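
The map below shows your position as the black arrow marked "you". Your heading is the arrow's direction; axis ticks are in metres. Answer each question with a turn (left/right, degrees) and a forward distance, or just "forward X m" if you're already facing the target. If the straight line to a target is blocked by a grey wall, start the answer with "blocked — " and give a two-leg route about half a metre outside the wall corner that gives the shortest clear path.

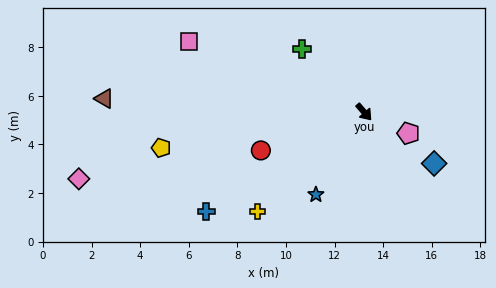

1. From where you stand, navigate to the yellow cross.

turn right 88°, forward 6.0 m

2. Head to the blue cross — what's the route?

turn right 99°, forward 7.7 m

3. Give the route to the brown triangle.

turn right 134°, forward 10.7 m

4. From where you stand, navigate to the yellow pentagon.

turn right 121°, forward 8.5 m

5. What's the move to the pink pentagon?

turn left 24°, forward 2.0 m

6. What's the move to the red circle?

turn right 110°, forward 4.5 m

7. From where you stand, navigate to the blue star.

turn right 71°, forward 3.9 m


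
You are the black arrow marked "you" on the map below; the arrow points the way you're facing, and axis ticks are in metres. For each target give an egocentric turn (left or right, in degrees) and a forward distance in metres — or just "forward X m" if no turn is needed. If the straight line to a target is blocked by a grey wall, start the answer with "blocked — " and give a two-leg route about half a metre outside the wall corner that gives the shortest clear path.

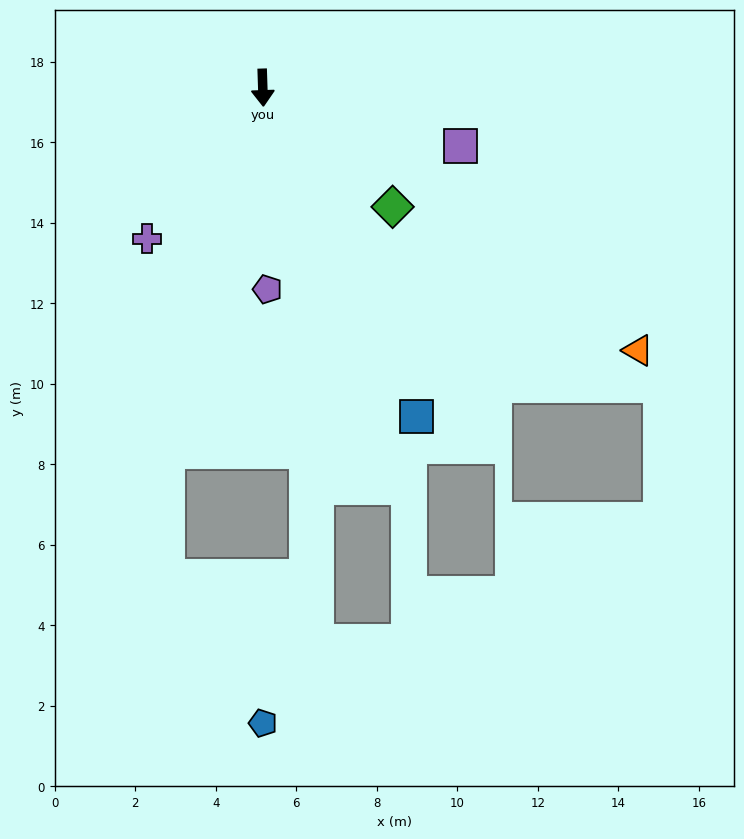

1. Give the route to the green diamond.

turn left 46°, forward 4.4 m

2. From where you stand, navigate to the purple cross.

turn right 39°, forward 4.7 m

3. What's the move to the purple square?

turn left 72°, forward 5.1 m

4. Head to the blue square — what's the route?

turn left 23°, forward 9.0 m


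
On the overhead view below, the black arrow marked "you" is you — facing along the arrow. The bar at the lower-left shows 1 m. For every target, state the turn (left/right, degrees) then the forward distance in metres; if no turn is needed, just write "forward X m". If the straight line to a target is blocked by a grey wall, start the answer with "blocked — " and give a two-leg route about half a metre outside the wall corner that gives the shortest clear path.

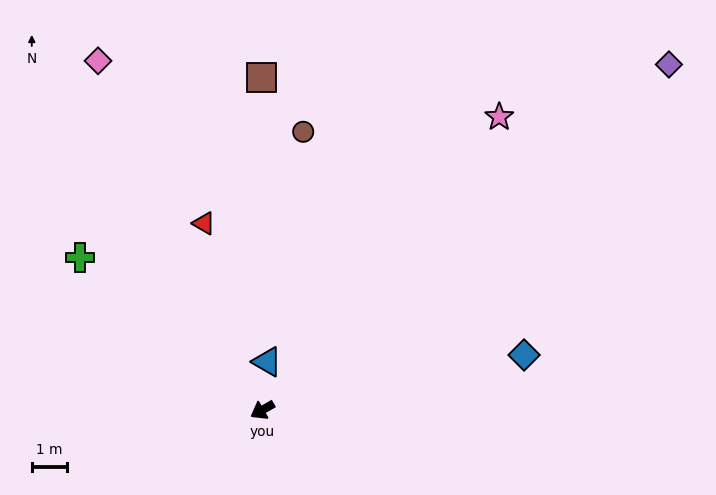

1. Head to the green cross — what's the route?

turn right 70°, forward 6.8 m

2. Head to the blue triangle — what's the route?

turn right 125°, forward 1.4 m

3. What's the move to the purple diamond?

turn right 169°, forward 15.3 m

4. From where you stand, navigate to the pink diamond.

turn right 95°, forward 11.1 m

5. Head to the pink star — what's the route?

turn right 159°, forward 10.8 m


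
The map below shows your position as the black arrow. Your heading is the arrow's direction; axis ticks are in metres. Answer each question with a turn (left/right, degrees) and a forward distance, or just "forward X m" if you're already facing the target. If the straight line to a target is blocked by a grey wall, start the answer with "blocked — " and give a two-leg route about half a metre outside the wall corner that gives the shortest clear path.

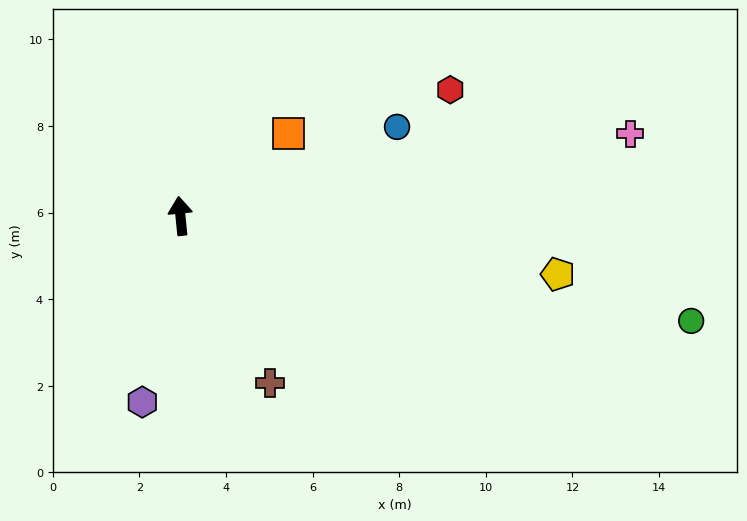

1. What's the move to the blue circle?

turn right 73°, forward 5.4 m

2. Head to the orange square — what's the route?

turn right 58°, forward 3.1 m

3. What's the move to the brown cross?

turn right 157°, forward 4.4 m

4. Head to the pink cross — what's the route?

turn right 85°, forward 10.6 m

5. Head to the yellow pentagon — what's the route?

turn right 104°, forward 8.8 m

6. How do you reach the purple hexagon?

turn left 163°, forward 4.4 m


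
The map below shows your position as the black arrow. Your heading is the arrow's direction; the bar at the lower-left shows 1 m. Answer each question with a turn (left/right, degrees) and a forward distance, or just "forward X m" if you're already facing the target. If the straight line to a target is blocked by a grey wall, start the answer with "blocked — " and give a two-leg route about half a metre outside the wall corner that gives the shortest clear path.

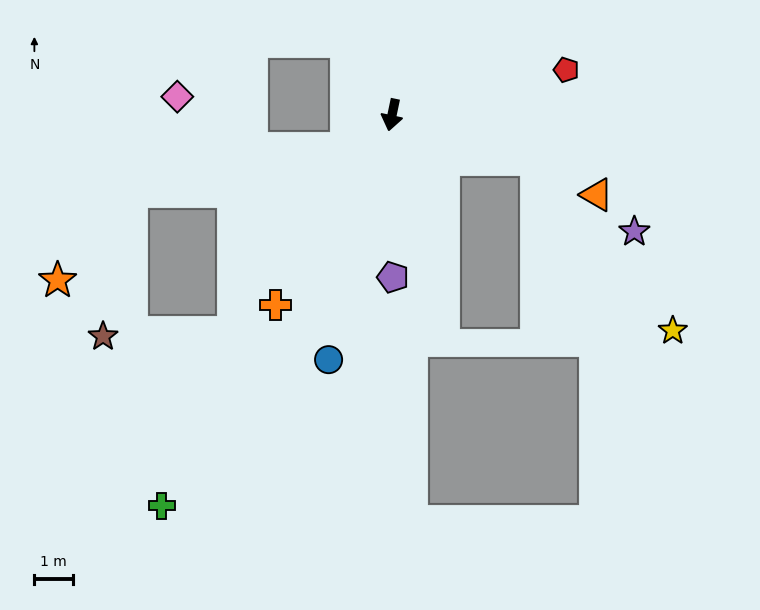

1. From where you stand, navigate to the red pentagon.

turn left 116°, forward 4.6 m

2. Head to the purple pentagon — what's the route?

turn left 12°, forward 4.2 m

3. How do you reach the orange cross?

turn right 20°, forward 5.8 m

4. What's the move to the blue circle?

turn right 3°, forward 6.5 m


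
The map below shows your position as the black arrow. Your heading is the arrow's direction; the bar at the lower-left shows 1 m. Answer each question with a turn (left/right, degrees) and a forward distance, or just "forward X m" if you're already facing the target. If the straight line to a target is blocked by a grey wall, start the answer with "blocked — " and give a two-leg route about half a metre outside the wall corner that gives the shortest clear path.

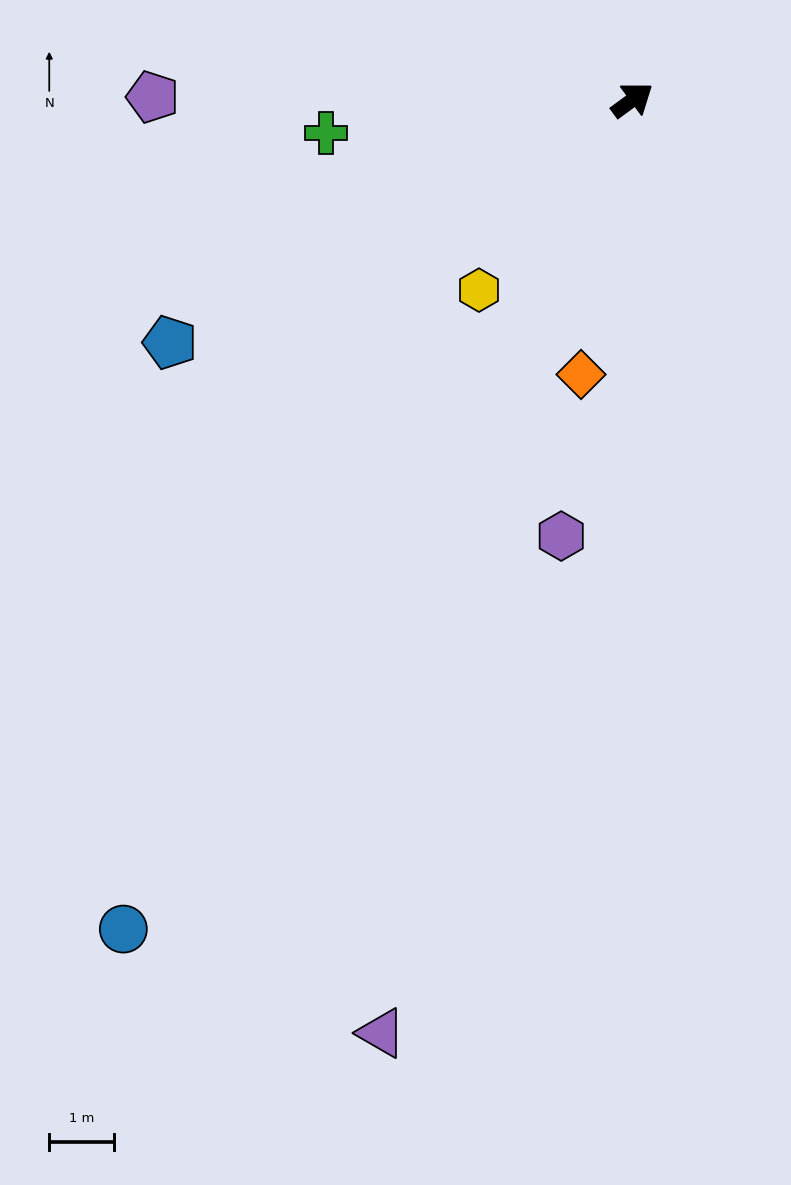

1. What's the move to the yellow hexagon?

turn right 165°, forward 3.8 m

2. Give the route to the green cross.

turn left 150°, forward 4.8 m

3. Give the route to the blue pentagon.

turn left 171°, forward 8.1 m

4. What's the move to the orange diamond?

turn right 137°, forward 4.3 m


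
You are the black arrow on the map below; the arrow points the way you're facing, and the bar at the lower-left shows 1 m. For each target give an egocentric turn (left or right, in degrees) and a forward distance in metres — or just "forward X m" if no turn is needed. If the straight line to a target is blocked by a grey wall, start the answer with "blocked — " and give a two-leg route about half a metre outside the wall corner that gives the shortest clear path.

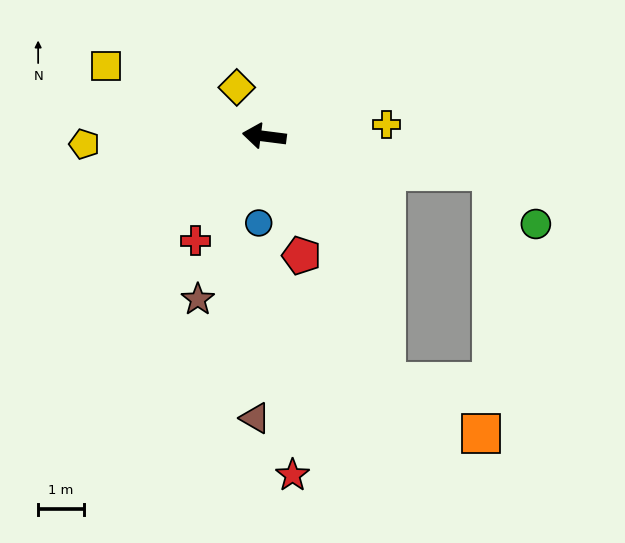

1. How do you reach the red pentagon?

turn left 115°, forward 2.7 m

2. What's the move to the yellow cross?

turn right 167°, forward 2.7 m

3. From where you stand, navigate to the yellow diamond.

turn right 53°, forward 1.2 m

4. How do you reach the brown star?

turn left 75°, forward 3.8 m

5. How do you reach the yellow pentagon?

turn left 10°, forward 3.9 m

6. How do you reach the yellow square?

turn right 17°, forward 3.8 m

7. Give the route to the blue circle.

turn left 94°, forward 1.9 m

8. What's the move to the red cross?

turn left 64°, forward 2.7 m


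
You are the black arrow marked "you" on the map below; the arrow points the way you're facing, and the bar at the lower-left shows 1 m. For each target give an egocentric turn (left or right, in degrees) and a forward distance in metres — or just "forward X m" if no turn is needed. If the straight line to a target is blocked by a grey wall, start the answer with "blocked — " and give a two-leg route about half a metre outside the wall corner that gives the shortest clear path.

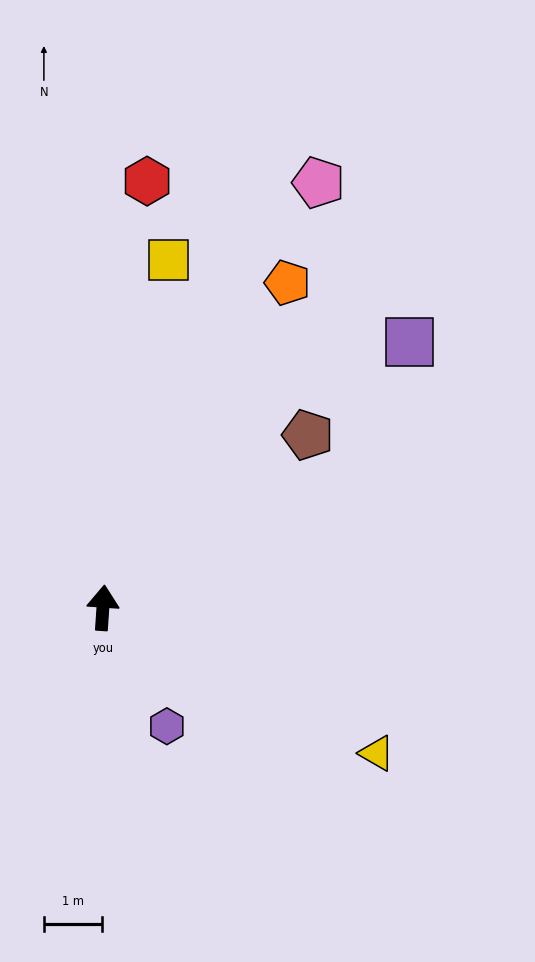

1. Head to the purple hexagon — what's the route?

turn right 148°, forward 2.3 m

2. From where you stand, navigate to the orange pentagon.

turn right 26°, forward 6.5 m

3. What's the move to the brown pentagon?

turn right 46°, forward 4.6 m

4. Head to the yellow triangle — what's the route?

turn right 114°, forward 5.4 m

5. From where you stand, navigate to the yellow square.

turn right 7°, forward 6.1 m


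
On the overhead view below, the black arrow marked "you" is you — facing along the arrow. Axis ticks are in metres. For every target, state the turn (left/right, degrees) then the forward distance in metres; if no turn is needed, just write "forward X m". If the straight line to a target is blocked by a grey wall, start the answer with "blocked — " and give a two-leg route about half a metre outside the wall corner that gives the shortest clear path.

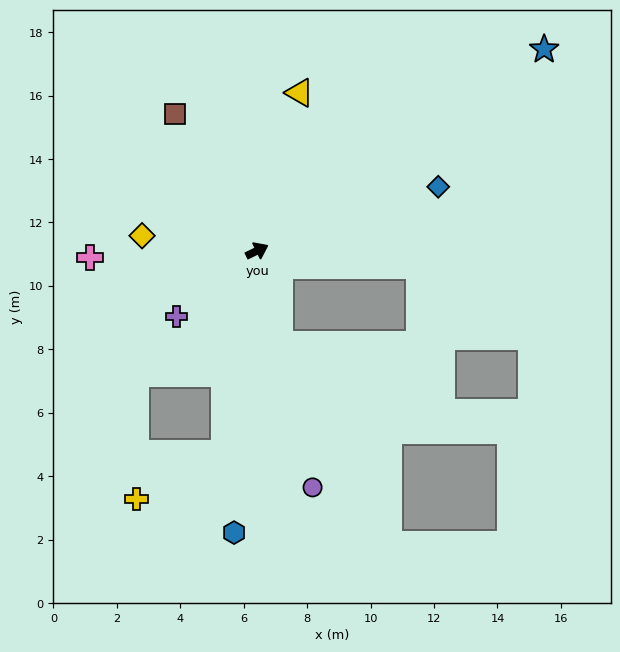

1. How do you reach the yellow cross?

blocked — turn right 125°, forward 6.5 m, then turn right 54°, forward 3.1 m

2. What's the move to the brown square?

turn left 95°, forward 5.0 m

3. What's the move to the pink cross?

turn left 156°, forward 5.3 m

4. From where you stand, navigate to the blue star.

turn left 9°, forward 11.1 m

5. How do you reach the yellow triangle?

turn left 49°, forward 5.2 m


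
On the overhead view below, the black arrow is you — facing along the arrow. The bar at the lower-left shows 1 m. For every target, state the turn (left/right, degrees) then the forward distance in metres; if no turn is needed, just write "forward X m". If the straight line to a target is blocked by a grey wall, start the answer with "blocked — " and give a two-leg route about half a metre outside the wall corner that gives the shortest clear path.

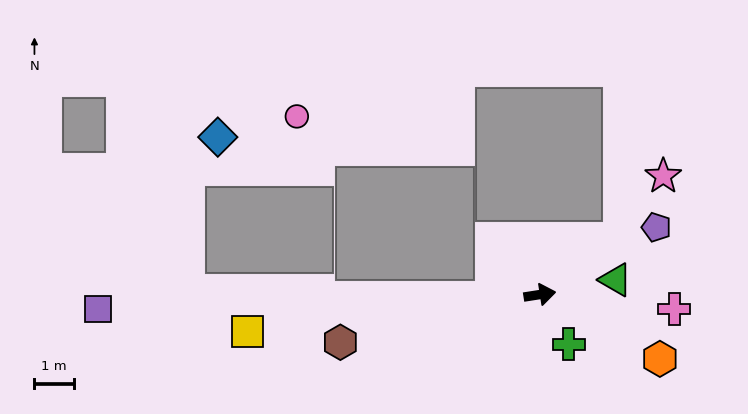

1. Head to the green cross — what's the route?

turn right 69°, forward 1.4 m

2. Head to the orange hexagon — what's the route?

turn right 37°, forward 3.4 m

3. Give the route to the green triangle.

turn left 2°, forward 1.9 m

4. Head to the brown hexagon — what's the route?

turn right 175°, forward 5.2 m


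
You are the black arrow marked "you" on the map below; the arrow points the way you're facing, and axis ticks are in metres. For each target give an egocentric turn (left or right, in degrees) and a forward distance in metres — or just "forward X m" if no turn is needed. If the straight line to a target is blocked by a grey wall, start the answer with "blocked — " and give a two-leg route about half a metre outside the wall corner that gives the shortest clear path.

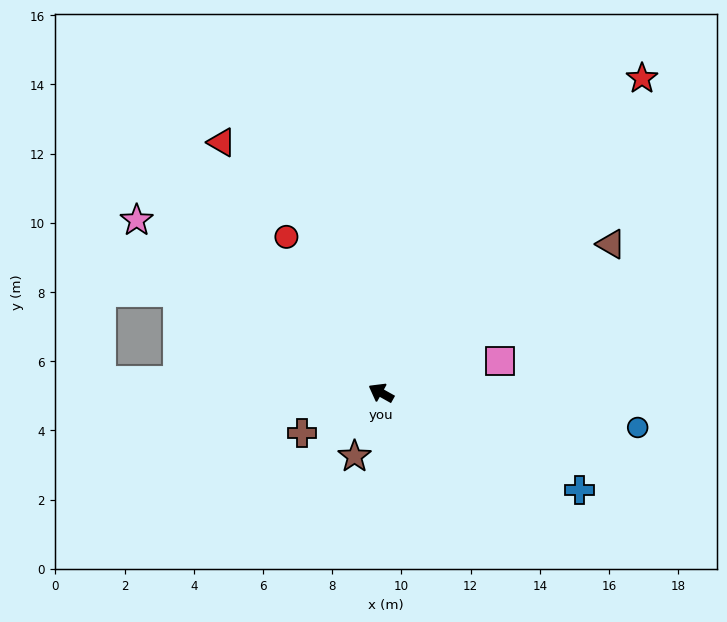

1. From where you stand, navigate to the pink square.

turn right 136°, forward 3.6 m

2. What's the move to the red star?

turn right 100°, forward 11.8 m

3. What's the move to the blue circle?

turn right 158°, forward 7.5 m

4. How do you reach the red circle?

turn right 29°, forward 5.3 m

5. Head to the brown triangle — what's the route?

turn right 118°, forward 7.9 m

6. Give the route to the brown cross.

turn left 56°, forward 2.6 m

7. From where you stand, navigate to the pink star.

turn right 6°, forward 8.6 m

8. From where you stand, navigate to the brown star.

turn left 97°, forward 2.0 m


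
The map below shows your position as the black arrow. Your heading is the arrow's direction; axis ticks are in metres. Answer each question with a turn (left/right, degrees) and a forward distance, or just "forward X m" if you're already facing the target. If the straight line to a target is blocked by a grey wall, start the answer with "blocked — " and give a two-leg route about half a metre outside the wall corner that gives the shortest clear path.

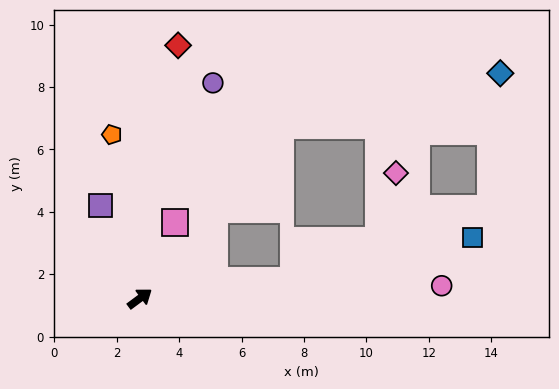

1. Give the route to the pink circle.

turn right 34°, forward 9.7 m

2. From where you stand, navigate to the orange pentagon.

turn left 63°, forward 5.3 m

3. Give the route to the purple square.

turn left 76°, forward 3.2 m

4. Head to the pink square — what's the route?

turn left 29°, forward 2.7 m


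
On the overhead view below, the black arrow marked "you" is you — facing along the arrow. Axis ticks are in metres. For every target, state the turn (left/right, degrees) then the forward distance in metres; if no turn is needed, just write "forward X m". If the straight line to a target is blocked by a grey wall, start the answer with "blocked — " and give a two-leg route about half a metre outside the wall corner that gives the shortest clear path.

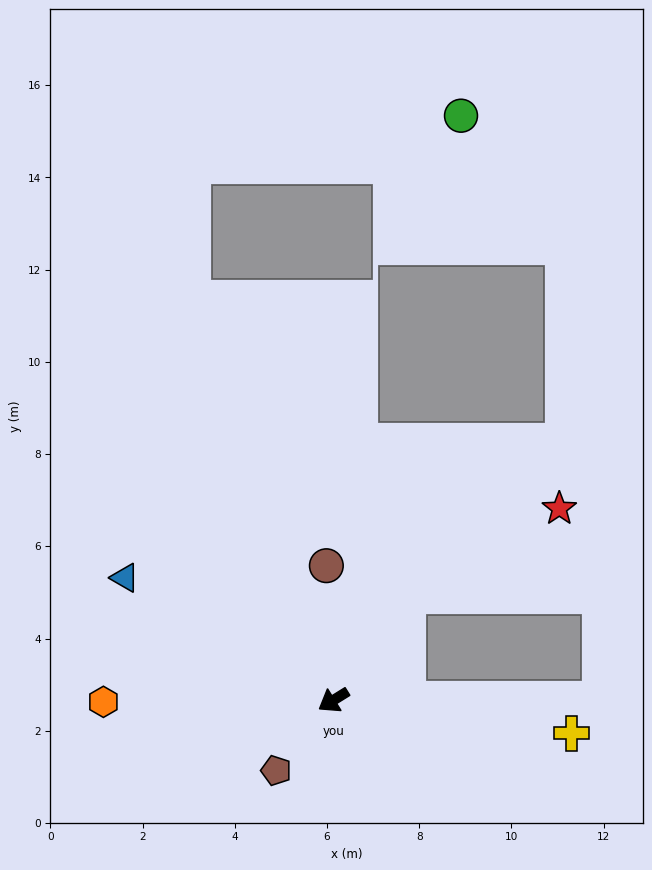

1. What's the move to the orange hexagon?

turn right 31°, forward 5.0 m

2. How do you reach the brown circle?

turn right 119°, forward 2.9 m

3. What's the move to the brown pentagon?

turn left 19°, forward 2.0 m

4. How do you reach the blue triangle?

turn right 62°, forward 5.2 m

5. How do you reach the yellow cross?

turn left 140°, forward 5.2 m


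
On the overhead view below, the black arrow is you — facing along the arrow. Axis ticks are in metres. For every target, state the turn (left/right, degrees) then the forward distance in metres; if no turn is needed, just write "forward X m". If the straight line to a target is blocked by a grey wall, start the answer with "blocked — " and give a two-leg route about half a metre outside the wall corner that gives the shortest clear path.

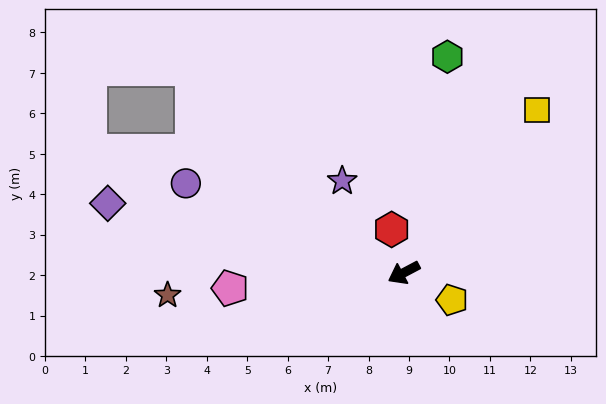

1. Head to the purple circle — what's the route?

turn right 50°, forward 5.8 m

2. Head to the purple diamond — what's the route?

turn right 41°, forward 7.5 m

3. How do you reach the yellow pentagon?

turn left 123°, forward 1.4 m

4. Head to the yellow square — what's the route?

turn right 157°, forward 5.2 m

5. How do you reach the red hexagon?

turn right 102°, forward 1.1 m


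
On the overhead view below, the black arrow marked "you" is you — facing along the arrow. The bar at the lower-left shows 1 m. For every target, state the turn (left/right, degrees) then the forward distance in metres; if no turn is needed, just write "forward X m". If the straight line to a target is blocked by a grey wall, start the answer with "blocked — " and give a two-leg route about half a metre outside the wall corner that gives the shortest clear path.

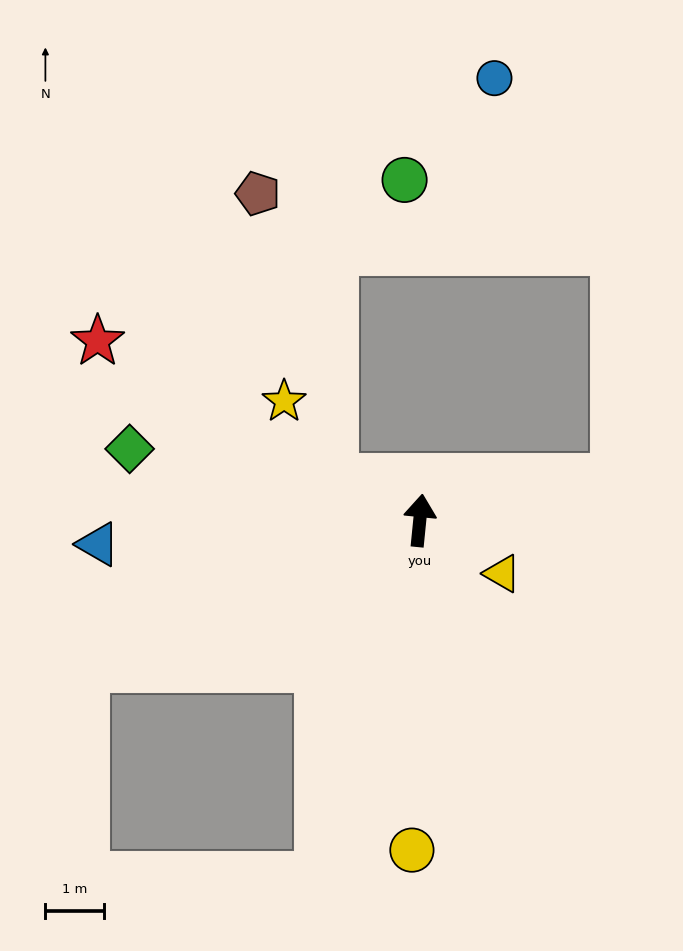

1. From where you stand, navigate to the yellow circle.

turn right 176°, forward 5.7 m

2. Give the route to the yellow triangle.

turn right 117°, forward 1.7 m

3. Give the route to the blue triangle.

turn left 100°, forward 5.5 m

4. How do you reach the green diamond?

turn left 82°, forward 5.1 m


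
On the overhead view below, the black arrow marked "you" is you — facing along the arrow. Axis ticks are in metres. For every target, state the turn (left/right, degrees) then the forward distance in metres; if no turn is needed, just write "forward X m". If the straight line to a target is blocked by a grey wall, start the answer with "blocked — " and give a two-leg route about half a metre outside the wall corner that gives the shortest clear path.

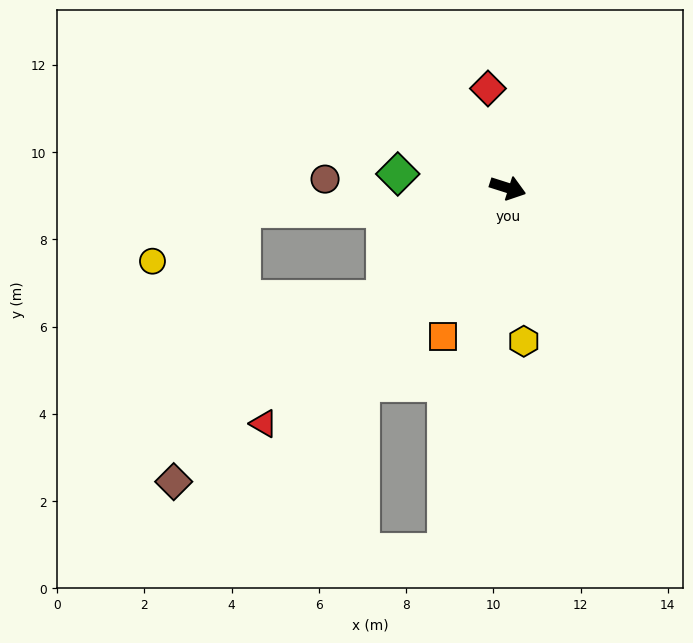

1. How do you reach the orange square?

turn right 96°, forward 3.7 m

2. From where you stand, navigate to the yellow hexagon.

turn right 66°, forward 3.5 m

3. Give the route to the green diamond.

turn right 170°, forward 2.5 m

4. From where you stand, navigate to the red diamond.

turn left 119°, forward 2.3 m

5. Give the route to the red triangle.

turn right 118°, forward 7.8 m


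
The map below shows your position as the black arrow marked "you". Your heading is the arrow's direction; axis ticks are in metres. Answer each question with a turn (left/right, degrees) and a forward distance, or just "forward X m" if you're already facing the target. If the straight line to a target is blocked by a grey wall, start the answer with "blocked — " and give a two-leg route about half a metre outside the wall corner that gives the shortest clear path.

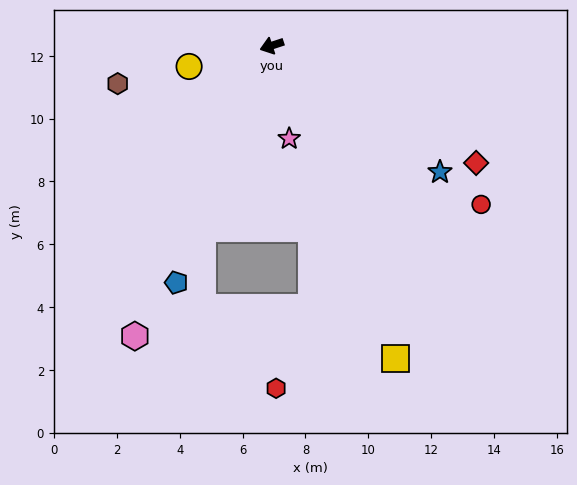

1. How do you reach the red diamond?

turn left 132°, forward 7.5 m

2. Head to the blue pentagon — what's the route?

turn left 50°, forward 8.1 m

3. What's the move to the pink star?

turn left 82°, forward 3.0 m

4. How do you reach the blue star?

turn left 125°, forward 6.7 m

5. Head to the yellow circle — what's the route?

turn right 4°, forward 2.7 m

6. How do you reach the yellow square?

turn left 93°, forward 10.7 m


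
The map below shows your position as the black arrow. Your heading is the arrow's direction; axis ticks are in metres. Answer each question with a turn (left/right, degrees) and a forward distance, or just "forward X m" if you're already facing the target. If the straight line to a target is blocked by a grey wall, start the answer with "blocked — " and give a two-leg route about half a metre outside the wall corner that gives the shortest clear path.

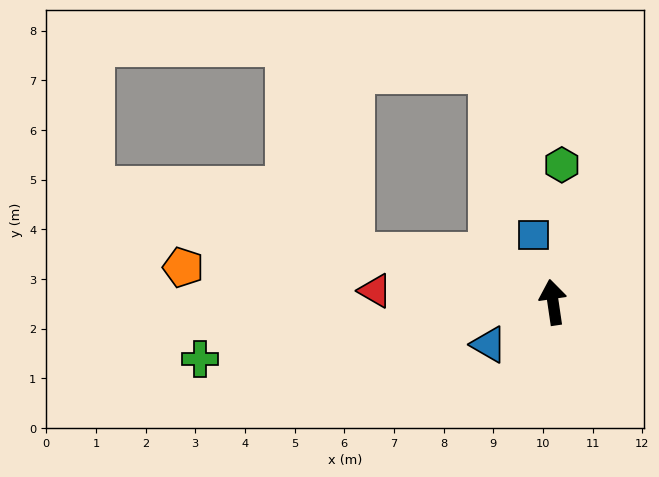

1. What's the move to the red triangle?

turn left 78°, forward 3.6 m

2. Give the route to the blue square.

turn left 8°, forward 1.4 m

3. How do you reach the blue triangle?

turn left 115°, forward 1.5 m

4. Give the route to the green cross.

turn left 91°, forward 7.2 m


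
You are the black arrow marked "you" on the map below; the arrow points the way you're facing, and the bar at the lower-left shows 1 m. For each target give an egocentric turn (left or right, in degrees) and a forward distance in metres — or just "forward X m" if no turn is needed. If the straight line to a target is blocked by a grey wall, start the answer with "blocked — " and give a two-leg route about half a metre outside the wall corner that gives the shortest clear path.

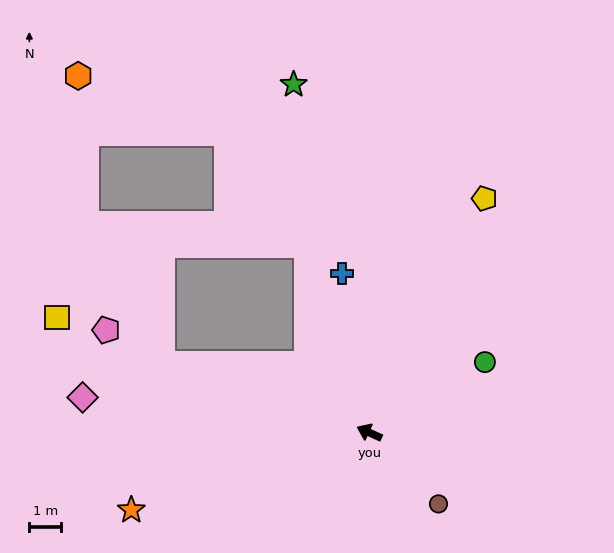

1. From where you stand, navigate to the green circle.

turn right 124°, forward 4.3 m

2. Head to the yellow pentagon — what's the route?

turn right 92°, forward 8.3 m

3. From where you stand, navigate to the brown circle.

turn left 159°, forward 3.1 m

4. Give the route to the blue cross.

turn right 56°, forward 5.1 m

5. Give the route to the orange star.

turn left 42°, forward 7.9 m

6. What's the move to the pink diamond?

turn left 17°, forward 9.1 m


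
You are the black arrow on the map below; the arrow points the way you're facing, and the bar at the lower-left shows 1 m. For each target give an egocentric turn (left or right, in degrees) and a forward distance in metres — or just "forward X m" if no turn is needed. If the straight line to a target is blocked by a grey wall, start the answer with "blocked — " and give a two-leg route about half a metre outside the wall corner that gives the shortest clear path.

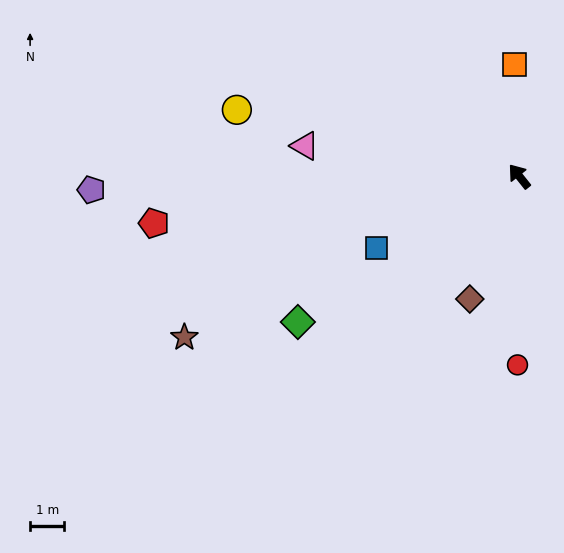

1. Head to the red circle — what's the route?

turn left 141°, forward 5.5 m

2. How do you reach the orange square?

turn right 36°, forward 3.3 m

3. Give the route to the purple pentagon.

turn left 53°, forward 12.6 m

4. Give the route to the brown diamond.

turn left 119°, forward 3.9 m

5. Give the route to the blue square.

turn left 78°, forward 4.7 m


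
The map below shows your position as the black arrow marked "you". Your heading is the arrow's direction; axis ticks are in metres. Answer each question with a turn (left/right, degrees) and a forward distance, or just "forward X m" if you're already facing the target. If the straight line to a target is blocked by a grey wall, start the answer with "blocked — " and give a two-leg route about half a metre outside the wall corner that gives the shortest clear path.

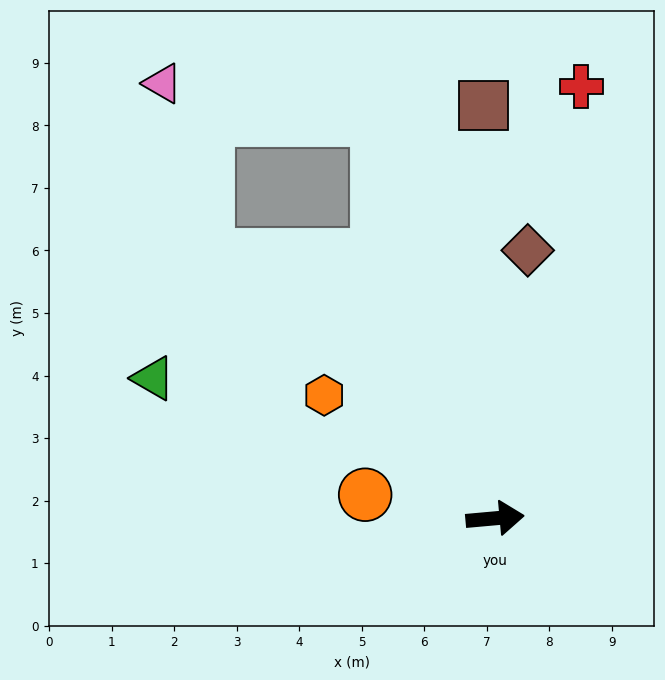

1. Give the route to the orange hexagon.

turn left 139°, forward 3.4 m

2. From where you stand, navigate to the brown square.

turn left 86°, forward 6.6 m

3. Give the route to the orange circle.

turn left 165°, forward 2.1 m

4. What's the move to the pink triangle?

blocked — turn left 101°, forward 6.6 m, then turn left 64°, forward 3.5 m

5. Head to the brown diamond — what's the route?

turn left 78°, forward 4.3 m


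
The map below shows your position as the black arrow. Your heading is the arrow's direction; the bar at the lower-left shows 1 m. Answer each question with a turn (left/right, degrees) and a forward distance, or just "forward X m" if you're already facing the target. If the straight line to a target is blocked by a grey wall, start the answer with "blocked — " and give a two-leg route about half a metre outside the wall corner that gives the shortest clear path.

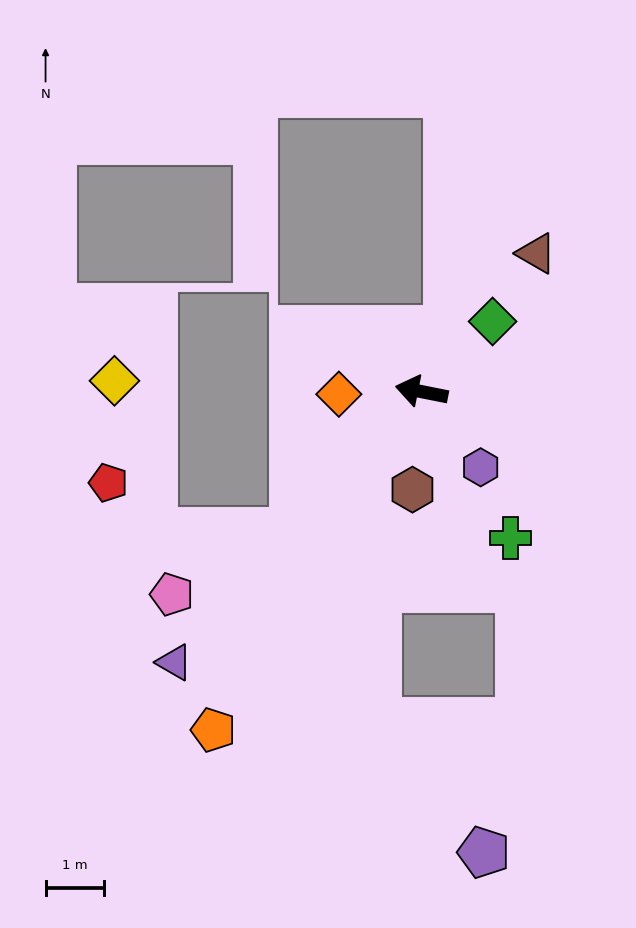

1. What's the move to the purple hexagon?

turn left 139°, forward 1.6 m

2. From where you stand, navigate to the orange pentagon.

turn left 70°, forward 6.8 m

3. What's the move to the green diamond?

turn right 124°, forward 1.7 m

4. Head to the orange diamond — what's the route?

turn left 13°, forward 1.4 m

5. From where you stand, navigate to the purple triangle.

turn left 59°, forward 6.3 m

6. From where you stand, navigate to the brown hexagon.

turn left 96°, forward 1.7 m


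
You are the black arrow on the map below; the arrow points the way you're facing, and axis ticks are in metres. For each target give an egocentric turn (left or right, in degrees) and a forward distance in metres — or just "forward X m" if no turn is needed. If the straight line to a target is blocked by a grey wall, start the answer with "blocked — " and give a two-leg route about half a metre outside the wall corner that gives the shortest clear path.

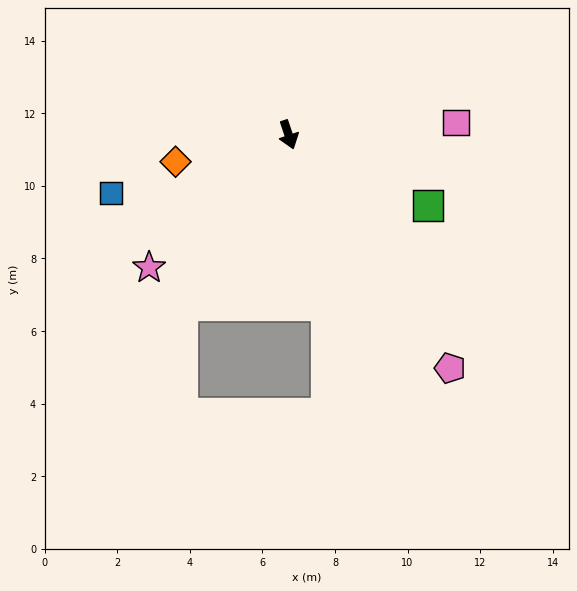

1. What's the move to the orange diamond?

turn right 95°, forward 3.2 m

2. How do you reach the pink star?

turn right 65°, forward 5.3 m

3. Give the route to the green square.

turn left 44°, forward 4.3 m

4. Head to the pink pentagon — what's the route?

turn left 16°, forward 7.8 m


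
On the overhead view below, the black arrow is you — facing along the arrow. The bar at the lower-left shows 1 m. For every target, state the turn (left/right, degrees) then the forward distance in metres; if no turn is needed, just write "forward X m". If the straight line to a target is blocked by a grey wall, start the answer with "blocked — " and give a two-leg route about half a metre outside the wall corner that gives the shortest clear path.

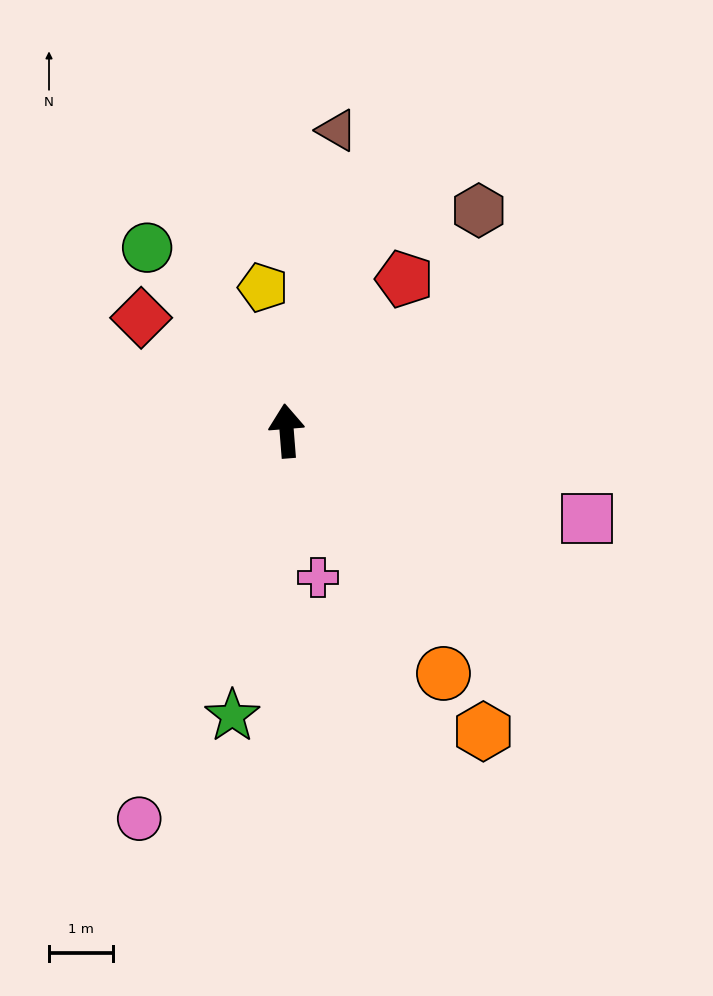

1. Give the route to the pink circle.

turn left 155°, forward 6.5 m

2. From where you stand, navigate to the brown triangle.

turn right 14°, forward 4.8 m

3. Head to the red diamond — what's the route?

turn left 48°, forward 2.9 m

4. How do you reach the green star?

turn left 165°, forward 4.5 m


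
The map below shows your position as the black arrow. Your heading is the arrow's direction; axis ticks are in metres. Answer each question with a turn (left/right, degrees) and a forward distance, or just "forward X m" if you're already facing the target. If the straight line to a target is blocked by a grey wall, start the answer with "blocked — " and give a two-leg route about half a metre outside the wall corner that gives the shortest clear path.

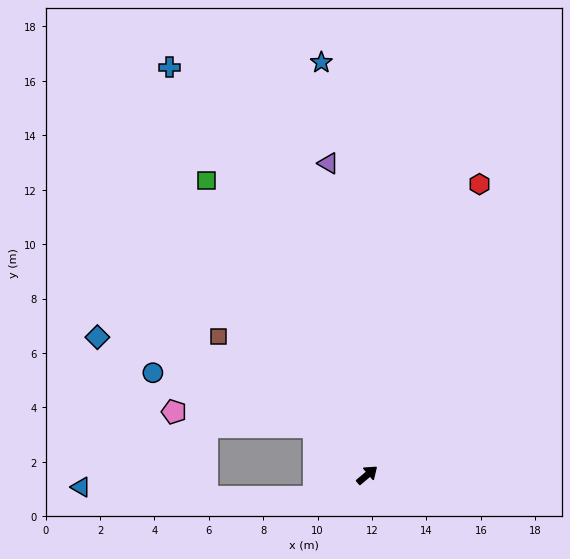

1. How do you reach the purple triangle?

turn left 57°, forward 11.5 m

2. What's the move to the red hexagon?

turn left 29°, forward 11.5 m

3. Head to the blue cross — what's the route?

turn left 76°, forward 16.7 m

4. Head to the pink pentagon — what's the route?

blocked — turn left 98°, forward 2.6 m, then turn left 36°, forward 5.2 m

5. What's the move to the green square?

turn left 79°, forward 12.3 m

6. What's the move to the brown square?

turn left 97°, forward 7.5 m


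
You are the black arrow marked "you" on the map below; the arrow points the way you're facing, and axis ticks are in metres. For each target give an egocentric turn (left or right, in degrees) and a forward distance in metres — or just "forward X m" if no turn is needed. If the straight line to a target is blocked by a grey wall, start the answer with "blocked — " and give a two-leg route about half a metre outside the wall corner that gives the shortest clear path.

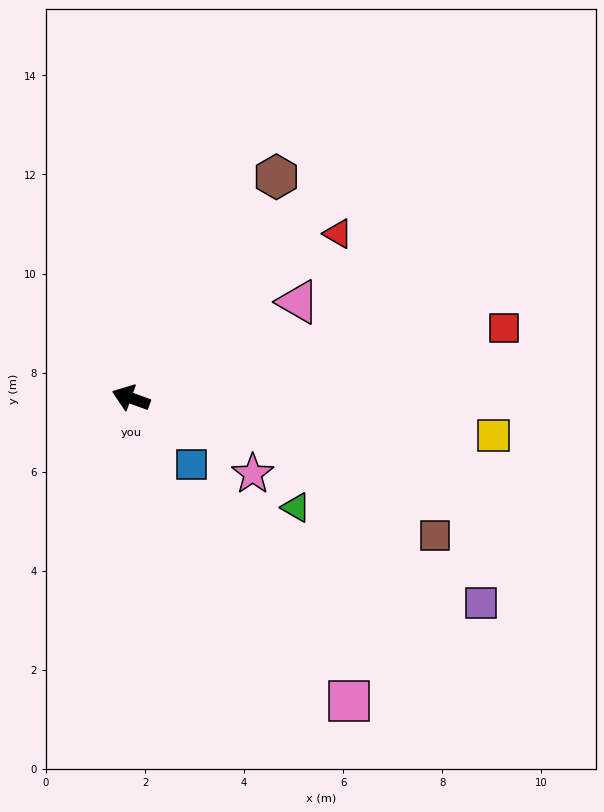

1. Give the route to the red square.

turn right 150°, forward 7.7 m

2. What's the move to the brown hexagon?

turn right 104°, forward 5.3 m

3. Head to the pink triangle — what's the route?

turn right 130°, forward 3.9 m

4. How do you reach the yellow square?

turn right 166°, forward 7.3 m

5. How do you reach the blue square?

turn left 152°, forward 1.8 m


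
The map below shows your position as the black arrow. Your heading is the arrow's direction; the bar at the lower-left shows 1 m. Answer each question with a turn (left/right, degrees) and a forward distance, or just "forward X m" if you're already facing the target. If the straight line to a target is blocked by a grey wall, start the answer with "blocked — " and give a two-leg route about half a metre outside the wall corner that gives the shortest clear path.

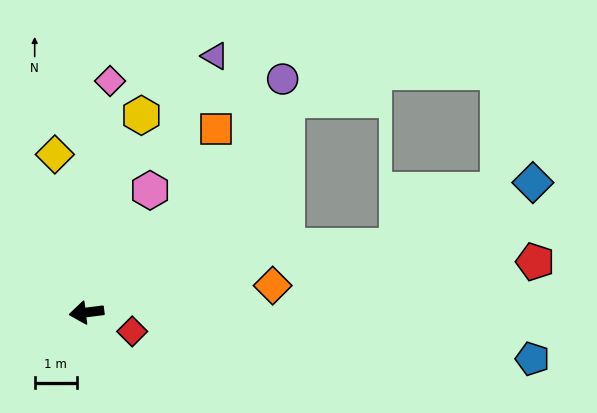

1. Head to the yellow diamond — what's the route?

turn right 86°, forward 3.8 m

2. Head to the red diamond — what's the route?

turn left 150°, forward 1.2 m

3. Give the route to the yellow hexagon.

turn right 113°, forward 4.9 m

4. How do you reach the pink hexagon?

turn right 125°, forward 3.3 m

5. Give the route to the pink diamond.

turn right 103°, forward 5.5 m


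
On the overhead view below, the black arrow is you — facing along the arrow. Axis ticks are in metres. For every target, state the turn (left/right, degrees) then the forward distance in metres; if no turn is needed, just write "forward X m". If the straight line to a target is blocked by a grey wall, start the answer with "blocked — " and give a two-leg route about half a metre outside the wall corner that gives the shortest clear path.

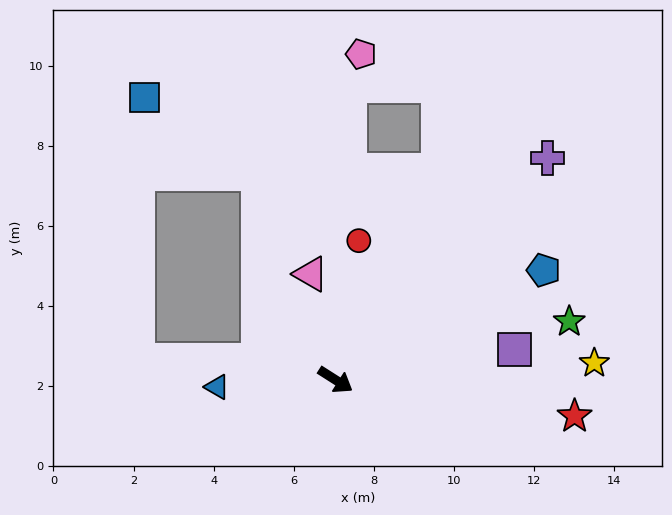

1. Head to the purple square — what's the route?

turn left 42°, forward 4.5 m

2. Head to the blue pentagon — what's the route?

turn left 60°, forward 5.9 m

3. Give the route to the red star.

turn left 24°, forward 6.0 m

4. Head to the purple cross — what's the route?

turn left 79°, forward 7.7 m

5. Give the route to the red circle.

turn left 113°, forward 3.5 m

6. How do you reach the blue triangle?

turn right 144°, forward 3.0 m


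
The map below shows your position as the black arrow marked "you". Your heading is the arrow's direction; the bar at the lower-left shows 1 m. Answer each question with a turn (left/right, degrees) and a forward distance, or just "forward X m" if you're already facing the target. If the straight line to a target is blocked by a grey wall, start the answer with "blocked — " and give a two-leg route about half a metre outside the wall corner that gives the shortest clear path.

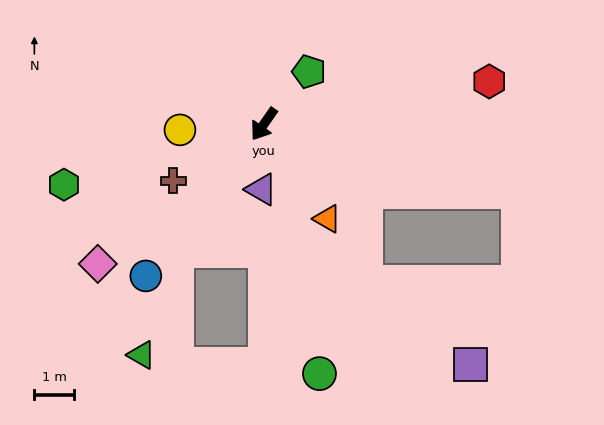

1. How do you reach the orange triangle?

turn left 69°, forward 2.8 m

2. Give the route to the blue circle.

turn right 3°, forward 4.8 m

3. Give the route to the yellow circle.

turn right 51°, forward 2.1 m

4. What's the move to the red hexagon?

turn left 136°, forward 5.7 m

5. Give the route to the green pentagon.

turn left 174°, forward 1.7 m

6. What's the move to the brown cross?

turn right 23°, forward 2.7 m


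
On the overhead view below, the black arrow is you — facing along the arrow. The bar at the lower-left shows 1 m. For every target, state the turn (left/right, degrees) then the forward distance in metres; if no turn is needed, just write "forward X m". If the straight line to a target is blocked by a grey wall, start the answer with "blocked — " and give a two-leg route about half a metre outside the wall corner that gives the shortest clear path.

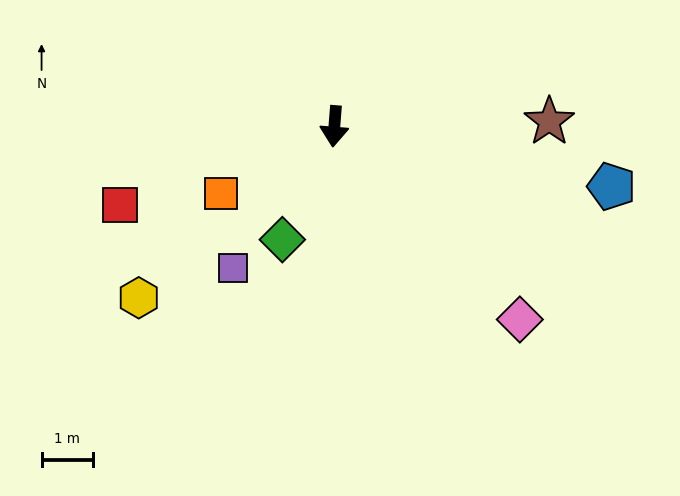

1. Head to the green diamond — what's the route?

turn right 20°, forward 2.4 m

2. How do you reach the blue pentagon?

turn left 82°, forward 5.5 m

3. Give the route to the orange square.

turn right 55°, forward 2.6 m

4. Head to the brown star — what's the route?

turn left 96°, forward 4.2 m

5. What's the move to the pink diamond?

turn left 48°, forward 5.2 m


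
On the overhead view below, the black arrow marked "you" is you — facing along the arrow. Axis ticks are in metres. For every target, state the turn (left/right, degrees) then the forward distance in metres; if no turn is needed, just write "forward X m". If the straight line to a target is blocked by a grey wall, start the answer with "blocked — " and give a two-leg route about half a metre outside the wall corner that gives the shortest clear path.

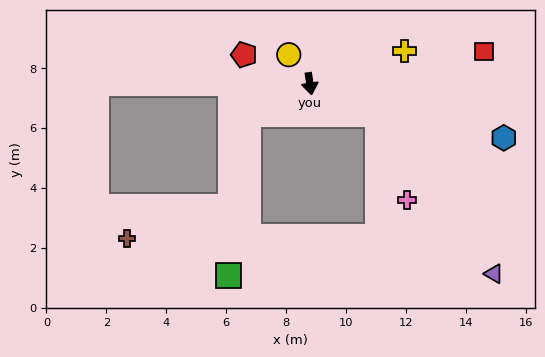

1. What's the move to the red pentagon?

turn right 123°, forward 2.4 m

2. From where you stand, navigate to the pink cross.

blocked — turn left 57°, forward 2.5 m, then turn right 47°, forward 3.0 m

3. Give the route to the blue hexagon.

turn left 66°, forward 6.7 m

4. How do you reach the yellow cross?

turn left 100°, forward 3.3 m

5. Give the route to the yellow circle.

turn right 153°, forward 1.2 m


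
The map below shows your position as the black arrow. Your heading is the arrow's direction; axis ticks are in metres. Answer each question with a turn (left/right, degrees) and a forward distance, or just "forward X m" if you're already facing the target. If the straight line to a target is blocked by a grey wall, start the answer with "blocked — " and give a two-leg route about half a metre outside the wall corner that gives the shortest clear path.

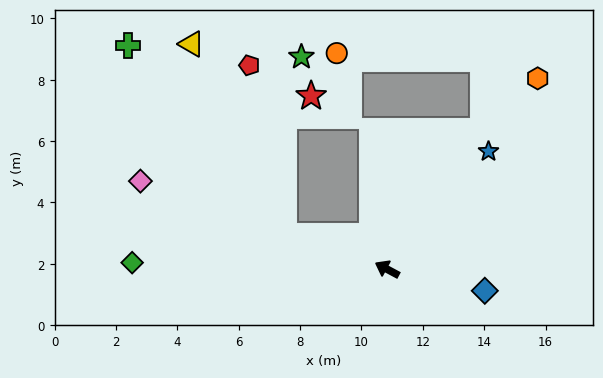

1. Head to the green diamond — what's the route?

turn left 27°, forward 8.3 m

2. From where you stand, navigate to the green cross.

blocked — turn left 10°, forward 3.5 m, then turn right 33°, forward 8.0 m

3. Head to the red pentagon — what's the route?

blocked — turn left 10°, forward 3.5 m, then turn right 60°, forward 5.7 m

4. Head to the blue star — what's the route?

turn right 103°, forward 5.1 m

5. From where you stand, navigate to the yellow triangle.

blocked — turn left 10°, forward 3.5 m, then turn right 46°, forward 6.9 m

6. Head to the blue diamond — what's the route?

turn right 164°, forward 3.3 m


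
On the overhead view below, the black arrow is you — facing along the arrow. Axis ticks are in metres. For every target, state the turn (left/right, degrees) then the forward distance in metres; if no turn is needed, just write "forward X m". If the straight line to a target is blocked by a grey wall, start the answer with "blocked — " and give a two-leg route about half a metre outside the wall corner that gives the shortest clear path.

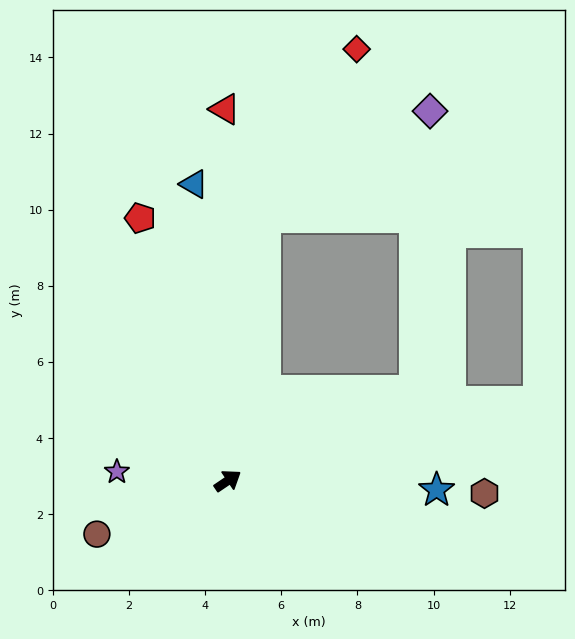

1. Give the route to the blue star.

turn right 37°, forward 5.5 m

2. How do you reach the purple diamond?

blocked — turn left 48°, forward 7.0 m, then turn right 49°, forward 5.1 m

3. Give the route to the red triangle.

turn left 56°, forward 9.8 m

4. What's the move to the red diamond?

blocked — turn left 48°, forward 7.0 m, then turn right 21°, forward 5.0 m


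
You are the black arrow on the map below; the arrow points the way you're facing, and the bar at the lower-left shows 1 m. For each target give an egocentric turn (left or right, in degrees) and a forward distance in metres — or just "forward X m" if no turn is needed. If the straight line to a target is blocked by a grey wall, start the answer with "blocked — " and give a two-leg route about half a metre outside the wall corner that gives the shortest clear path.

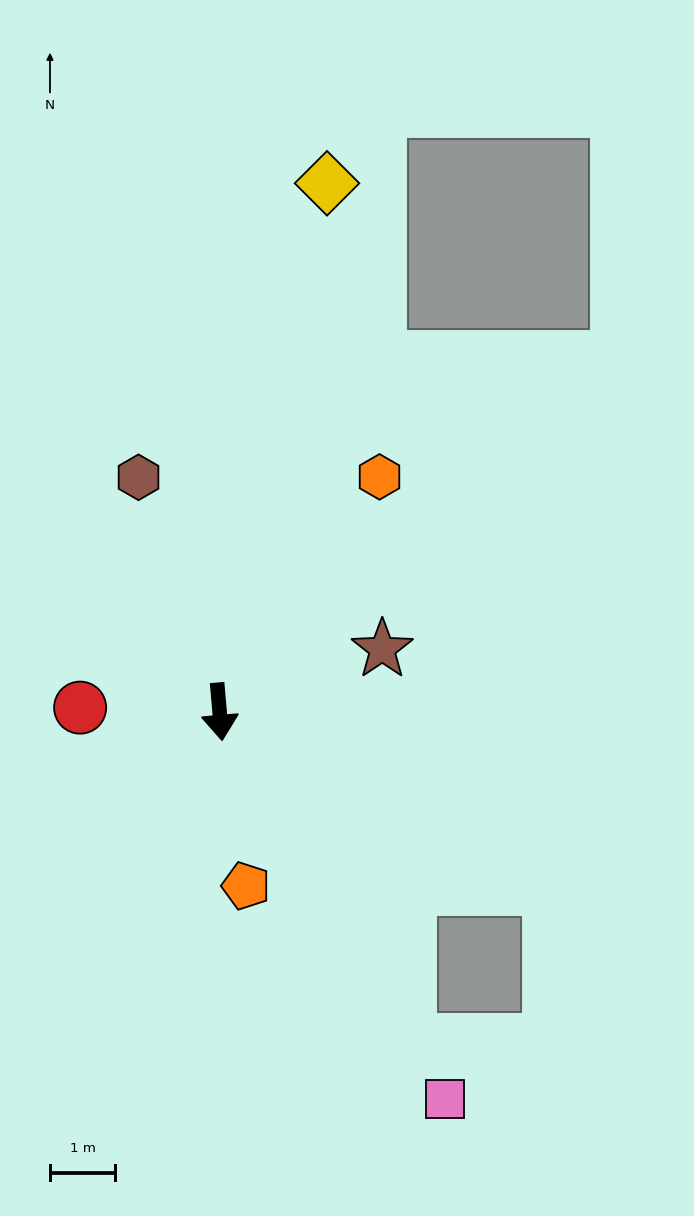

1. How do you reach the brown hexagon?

turn right 166°, forward 3.8 m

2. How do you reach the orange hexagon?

turn left 141°, forward 4.3 m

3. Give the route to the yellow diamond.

turn left 164°, forward 8.3 m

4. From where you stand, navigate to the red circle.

turn right 97°, forward 2.1 m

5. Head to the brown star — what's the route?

turn left 106°, forward 2.7 m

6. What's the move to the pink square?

turn left 25°, forward 6.9 m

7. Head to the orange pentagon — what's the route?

turn left 4°, forward 2.7 m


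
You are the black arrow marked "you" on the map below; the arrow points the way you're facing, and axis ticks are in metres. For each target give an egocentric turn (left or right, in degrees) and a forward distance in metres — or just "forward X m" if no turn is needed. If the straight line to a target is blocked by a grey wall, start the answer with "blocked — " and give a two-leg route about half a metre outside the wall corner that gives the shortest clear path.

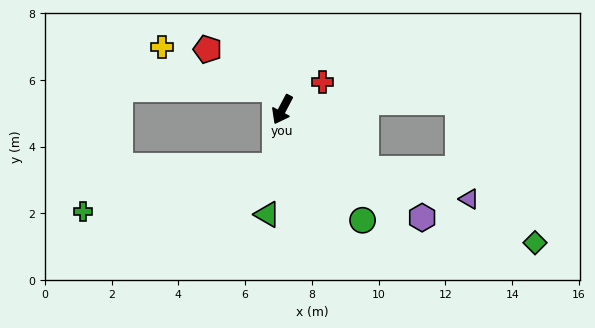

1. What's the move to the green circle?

turn left 64°, forward 4.1 m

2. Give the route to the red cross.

turn left 152°, forward 1.5 m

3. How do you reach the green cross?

blocked — turn left 22°, forward 1.7 m, then turn right 71°, forward 5.9 m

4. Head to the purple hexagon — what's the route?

turn left 80°, forward 5.3 m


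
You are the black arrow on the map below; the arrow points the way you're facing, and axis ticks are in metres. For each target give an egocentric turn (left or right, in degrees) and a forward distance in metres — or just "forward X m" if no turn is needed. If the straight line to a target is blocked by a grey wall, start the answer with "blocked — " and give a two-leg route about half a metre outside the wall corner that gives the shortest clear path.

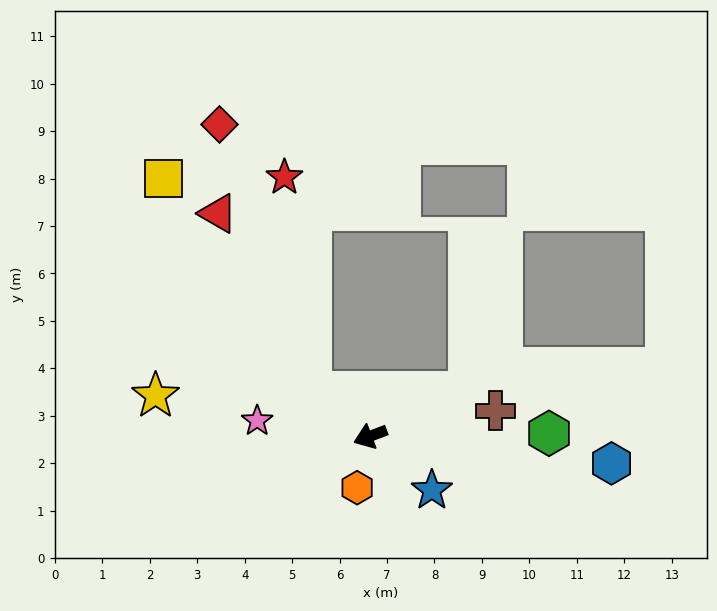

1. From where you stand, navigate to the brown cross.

turn left 171°, forward 2.7 m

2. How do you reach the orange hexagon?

turn left 55°, forward 1.1 m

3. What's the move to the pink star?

turn right 28°, forward 2.4 m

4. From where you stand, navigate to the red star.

blocked — turn right 58°, forward 1.6 m, then turn right 46°, forward 4.5 m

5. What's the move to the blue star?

turn left 118°, forward 1.7 m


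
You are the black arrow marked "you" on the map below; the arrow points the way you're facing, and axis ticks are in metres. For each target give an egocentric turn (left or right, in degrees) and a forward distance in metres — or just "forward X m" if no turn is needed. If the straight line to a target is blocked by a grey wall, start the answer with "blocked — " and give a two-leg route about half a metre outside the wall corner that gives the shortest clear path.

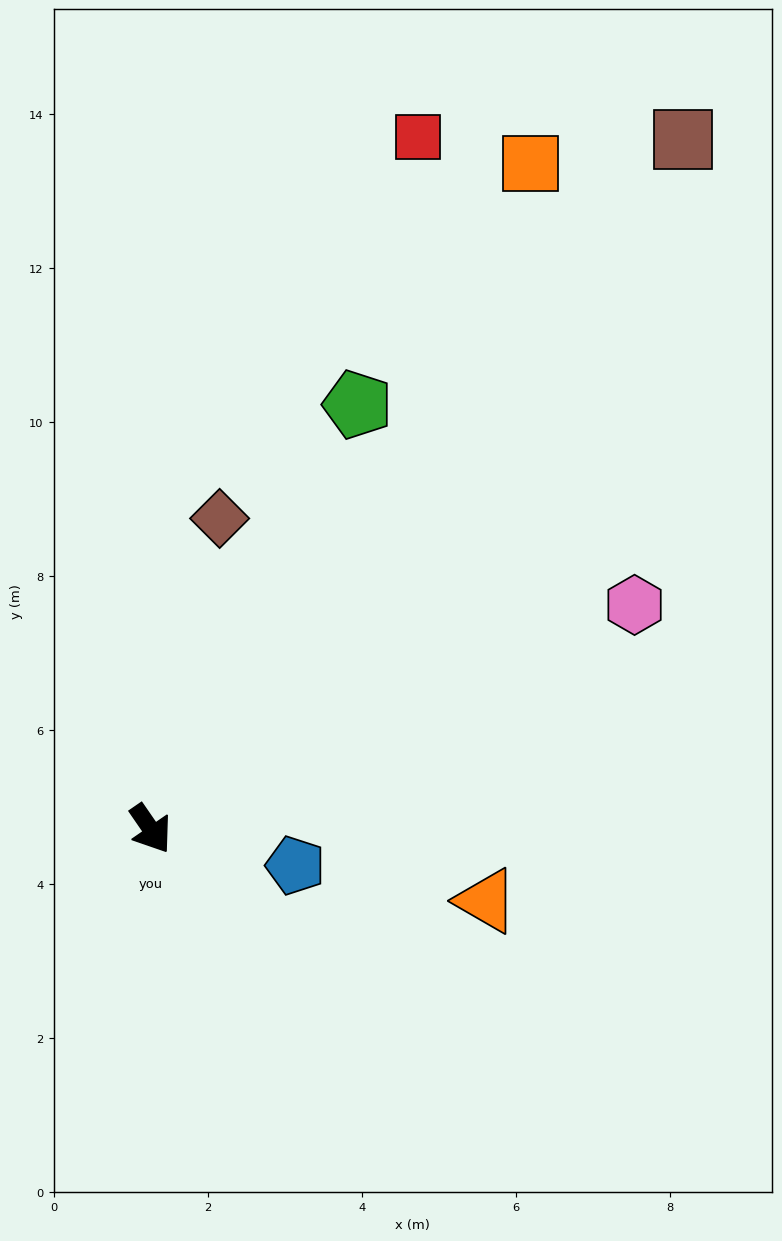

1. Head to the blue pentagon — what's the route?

turn left 41°, forward 1.9 m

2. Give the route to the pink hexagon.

turn left 80°, forward 6.9 m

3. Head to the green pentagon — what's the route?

turn left 119°, forward 6.1 m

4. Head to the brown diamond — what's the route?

turn left 133°, forward 4.1 m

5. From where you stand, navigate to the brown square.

turn left 108°, forward 11.3 m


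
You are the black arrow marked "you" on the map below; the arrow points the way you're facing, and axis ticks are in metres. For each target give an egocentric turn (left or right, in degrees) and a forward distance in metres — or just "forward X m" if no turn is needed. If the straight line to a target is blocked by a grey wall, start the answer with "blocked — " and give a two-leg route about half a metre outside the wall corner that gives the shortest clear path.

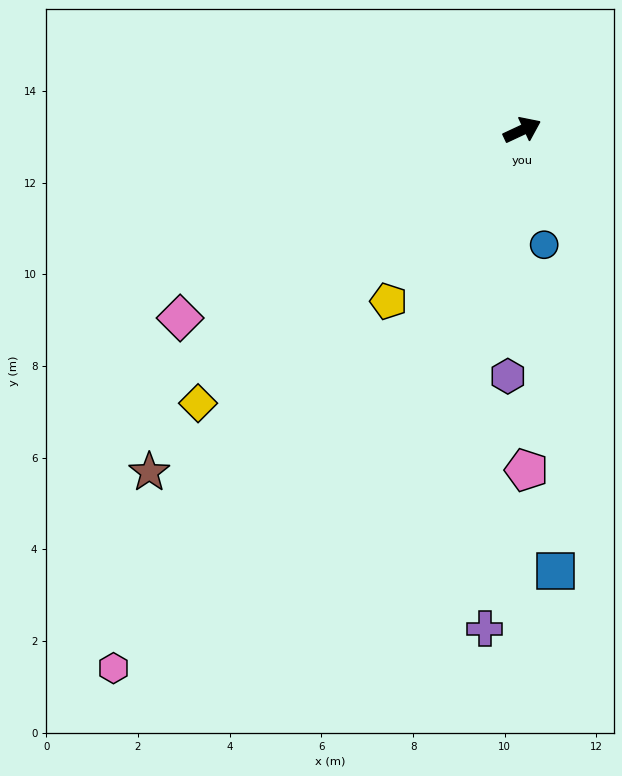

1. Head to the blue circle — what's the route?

turn right 104°, forward 2.5 m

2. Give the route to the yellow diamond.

turn right 165°, forward 9.2 m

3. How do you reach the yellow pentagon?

turn right 153°, forward 4.7 m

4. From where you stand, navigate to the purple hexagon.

turn right 118°, forward 5.4 m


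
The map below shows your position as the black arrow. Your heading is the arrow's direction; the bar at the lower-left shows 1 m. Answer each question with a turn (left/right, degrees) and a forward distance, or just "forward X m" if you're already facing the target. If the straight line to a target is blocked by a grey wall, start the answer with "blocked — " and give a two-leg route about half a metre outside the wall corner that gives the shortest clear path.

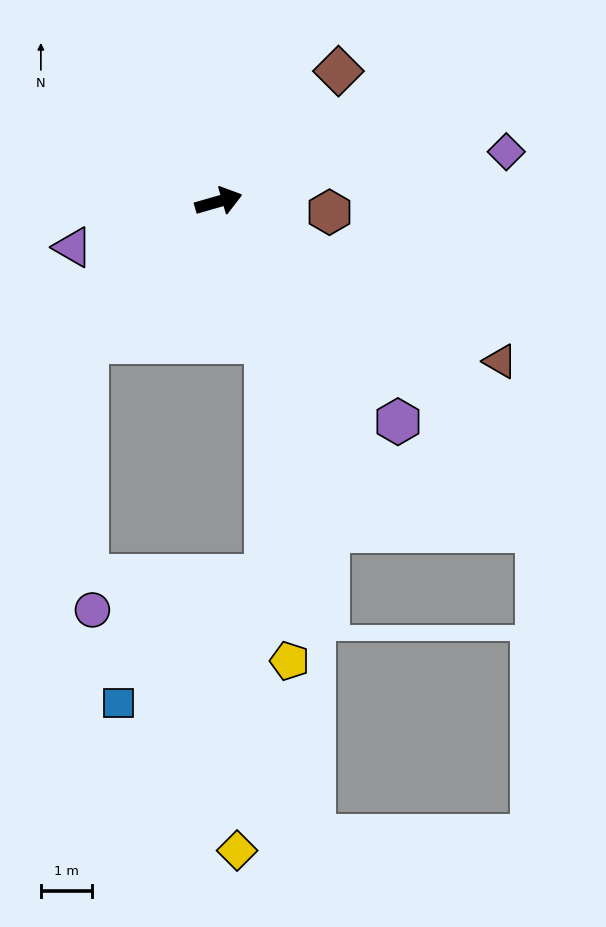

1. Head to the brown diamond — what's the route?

turn left 31°, forward 3.5 m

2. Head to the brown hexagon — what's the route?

turn right 22°, forward 2.2 m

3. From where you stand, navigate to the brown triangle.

turn right 46°, forward 6.4 m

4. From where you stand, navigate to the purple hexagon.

turn right 67°, forward 5.6 m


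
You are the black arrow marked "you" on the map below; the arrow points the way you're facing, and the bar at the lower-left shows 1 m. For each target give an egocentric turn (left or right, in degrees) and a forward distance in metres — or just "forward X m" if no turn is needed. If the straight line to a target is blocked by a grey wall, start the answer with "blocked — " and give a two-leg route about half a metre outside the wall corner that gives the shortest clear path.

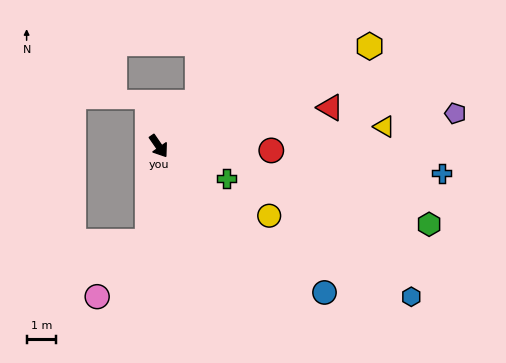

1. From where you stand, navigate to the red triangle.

turn left 68°, forward 5.9 m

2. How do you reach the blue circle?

turn left 14°, forward 7.5 m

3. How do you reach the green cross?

turn left 30°, forward 2.5 m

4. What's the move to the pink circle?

blocked — turn right 42°, forward 3.2 m, then turn right 35°, forward 2.5 m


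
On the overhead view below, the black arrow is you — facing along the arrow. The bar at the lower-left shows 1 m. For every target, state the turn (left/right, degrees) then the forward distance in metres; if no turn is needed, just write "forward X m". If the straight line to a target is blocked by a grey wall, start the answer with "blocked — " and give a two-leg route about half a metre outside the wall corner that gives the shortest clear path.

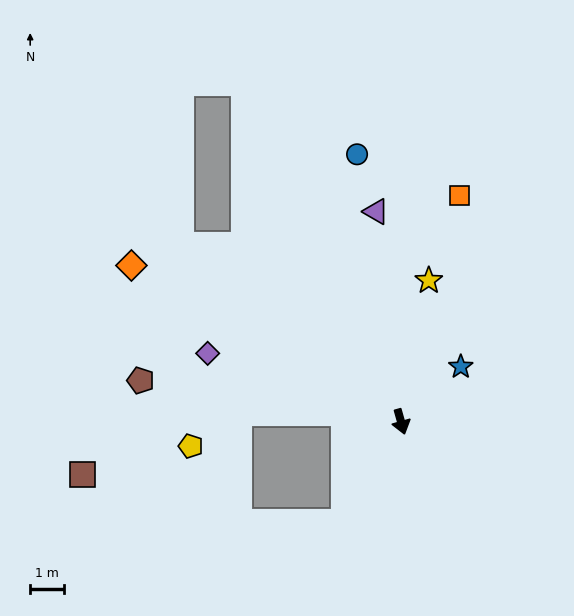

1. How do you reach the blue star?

turn left 117°, forward 2.4 m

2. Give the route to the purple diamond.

turn right 125°, forward 6.1 m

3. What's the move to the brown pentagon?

turn right 115°, forward 7.8 m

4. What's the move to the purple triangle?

turn left 171°, forward 6.3 m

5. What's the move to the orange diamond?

turn right 136°, forward 9.2 m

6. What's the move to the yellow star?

turn left 153°, forward 4.3 m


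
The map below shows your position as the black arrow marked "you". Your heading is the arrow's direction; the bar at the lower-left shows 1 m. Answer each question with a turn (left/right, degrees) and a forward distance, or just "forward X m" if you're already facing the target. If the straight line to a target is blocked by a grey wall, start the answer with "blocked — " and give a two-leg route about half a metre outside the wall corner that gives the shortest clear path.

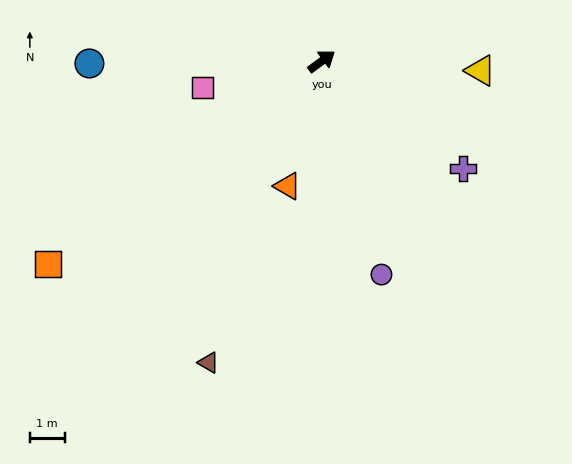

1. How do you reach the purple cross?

turn right 73°, forward 5.1 m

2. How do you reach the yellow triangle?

turn right 40°, forward 4.6 m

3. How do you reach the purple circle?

turn right 111°, forward 6.4 m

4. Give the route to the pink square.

turn left 156°, forward 3.5 m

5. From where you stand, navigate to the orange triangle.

turn right 141°, forward 3.7 m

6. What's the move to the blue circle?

turn left 144°, forward 6.7 m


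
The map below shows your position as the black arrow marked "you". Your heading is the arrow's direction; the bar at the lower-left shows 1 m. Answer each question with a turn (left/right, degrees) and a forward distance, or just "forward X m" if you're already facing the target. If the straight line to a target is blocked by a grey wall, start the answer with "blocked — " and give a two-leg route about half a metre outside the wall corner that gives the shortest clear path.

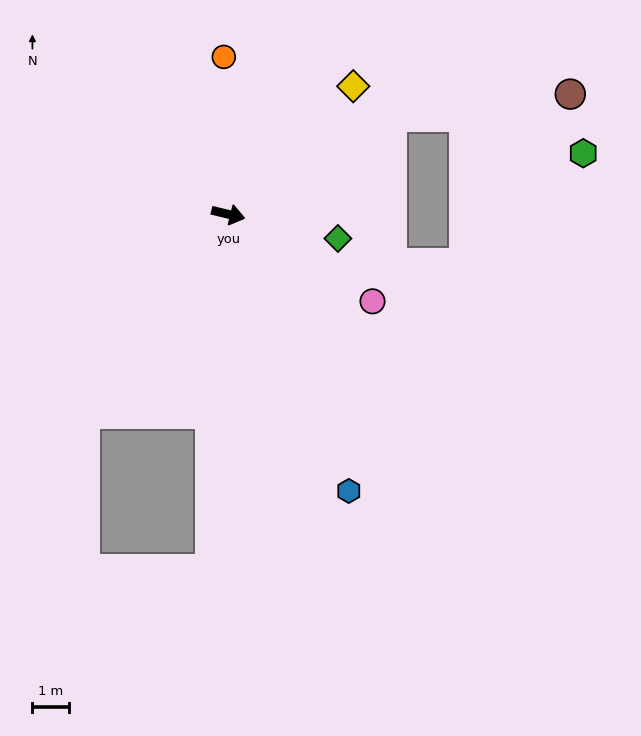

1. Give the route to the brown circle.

blocked — turn left 45°, forward 5.2 m, then turn right 24°, forward 4.9 m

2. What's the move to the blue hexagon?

turn right 53°, forward 8.2 m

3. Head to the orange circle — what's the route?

turn left 105°, forward 4.3 m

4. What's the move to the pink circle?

turn right 17°, forward 4.6 m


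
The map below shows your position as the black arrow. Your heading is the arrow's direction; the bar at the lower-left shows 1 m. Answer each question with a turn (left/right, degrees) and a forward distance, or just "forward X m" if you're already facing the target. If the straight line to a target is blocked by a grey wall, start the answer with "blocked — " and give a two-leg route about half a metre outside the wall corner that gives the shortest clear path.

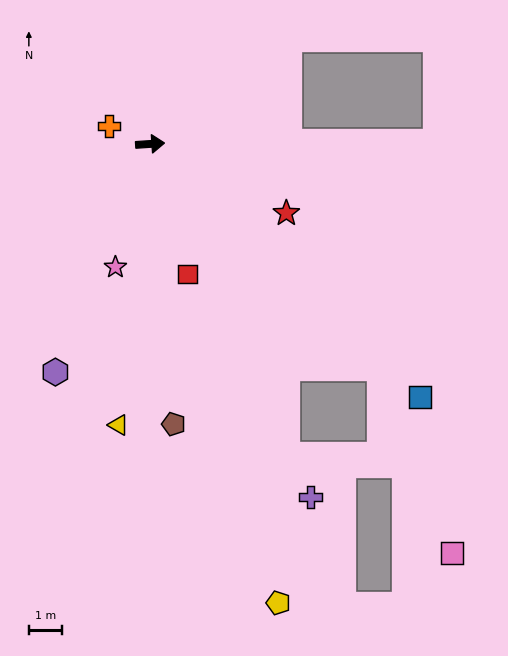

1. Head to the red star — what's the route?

turn right 31°, forward 4.6 m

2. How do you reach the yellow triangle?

turn right 100°, forward 8.5 m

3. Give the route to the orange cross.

turn left 153°, forward 1.4 m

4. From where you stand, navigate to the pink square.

blocked — turn right 48°, forward 9.6 m, then turn right 25°, forward 6.0 m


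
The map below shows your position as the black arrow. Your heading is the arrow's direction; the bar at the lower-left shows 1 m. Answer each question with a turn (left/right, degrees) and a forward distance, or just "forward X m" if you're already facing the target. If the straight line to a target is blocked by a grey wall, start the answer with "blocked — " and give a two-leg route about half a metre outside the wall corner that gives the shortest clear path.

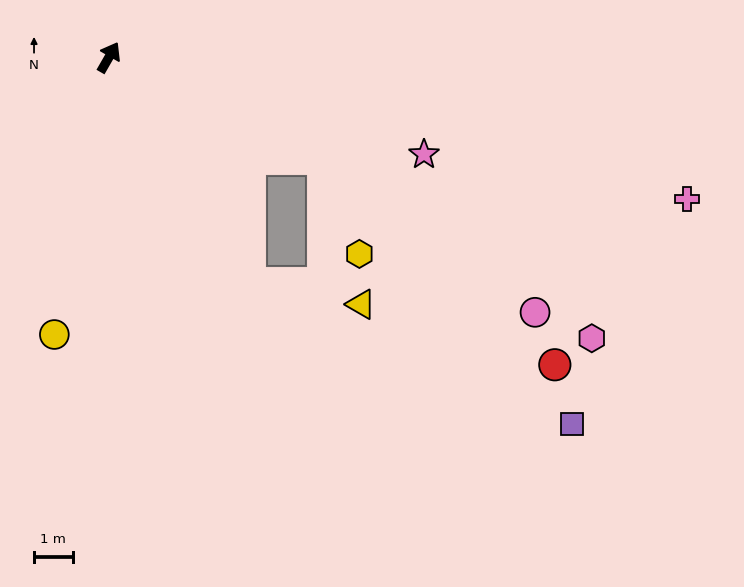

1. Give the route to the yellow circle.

turn right 161°, forward 7.3 m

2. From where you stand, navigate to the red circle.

blocked — turn right 85°, forward 6.1 m, then turn right 17°, forward 8.0 m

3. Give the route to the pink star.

turn right 77°, forward 8.5 m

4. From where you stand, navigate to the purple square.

blocked — turn right 85°, forward 6.1 m, then turn right 22°, forward 9.4 m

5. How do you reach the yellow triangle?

blocked — turn right 118°, forward 6.9 m, then turn left 47°, forward 2.9 m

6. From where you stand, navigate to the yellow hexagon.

blocked — turn right 85°, forward 6.1 m, then turn right 44°, forward 2.6 m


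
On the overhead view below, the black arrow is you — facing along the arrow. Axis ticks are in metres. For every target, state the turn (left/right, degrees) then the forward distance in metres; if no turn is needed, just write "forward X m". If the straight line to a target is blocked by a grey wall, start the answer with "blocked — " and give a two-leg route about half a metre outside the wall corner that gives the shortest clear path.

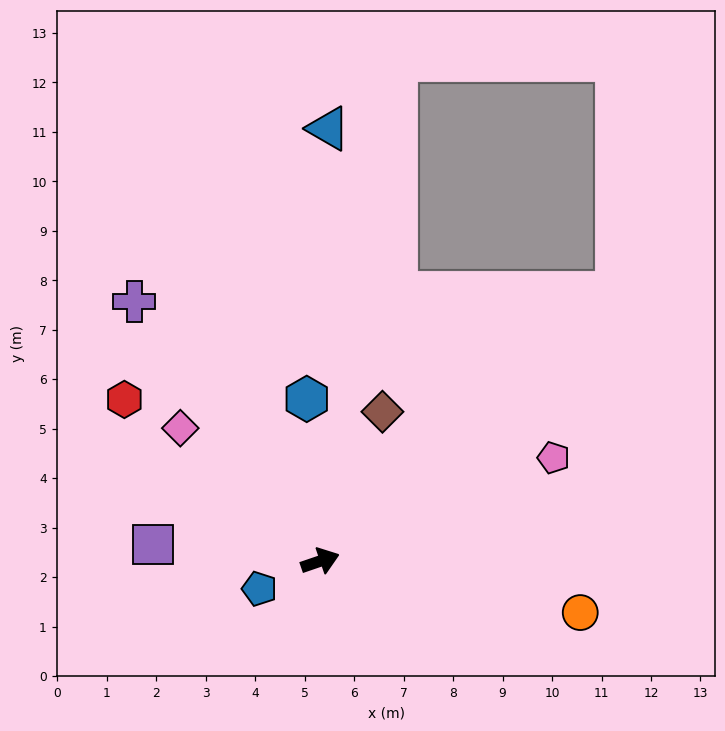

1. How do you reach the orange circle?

turn right 30°, forward 5.4 m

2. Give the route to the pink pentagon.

turn left 5°, forward 5.2 m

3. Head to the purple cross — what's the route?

turn left 107°, forward 6.5 m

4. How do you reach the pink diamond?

turn left 118°, forward 3.9 m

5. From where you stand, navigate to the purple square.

turn left 155°, forward 3.4 m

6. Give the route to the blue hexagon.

turn left 76°, forward 3.3 m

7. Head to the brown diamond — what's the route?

turn left 48°, forward 3.3 m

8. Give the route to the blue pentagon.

turn right 174°, forward 1.3 m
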